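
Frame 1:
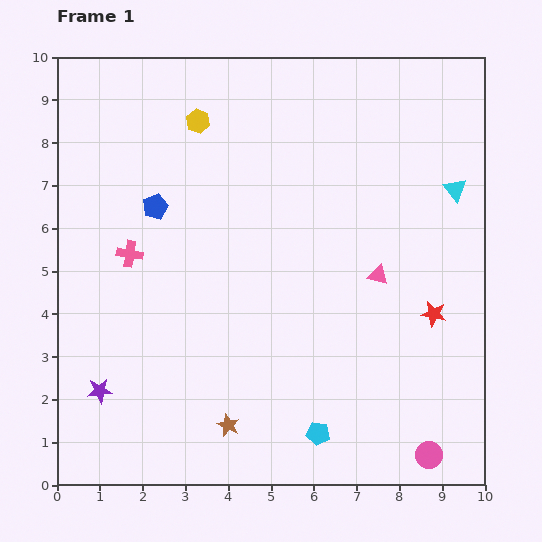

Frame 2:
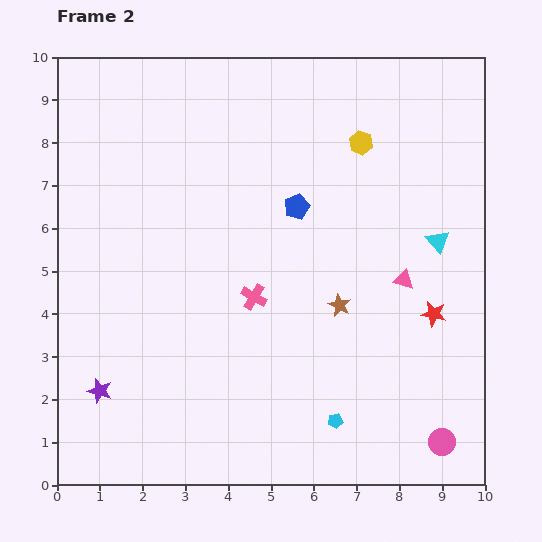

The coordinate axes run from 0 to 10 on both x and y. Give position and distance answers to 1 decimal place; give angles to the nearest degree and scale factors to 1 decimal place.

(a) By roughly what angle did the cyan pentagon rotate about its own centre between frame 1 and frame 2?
18° counter-clockwise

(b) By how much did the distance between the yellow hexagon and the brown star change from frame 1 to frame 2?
-3.3

Distance in frame 1: 7.1. Distance in frame 2: 3.8.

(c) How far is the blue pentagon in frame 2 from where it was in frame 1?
3.3

The blue pentagon moved from (2.3, 6.5) to (5.6, 6.5), a distance of √(3.3² + 0.0²) ≈ 3.3.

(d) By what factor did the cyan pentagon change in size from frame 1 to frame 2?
0.6×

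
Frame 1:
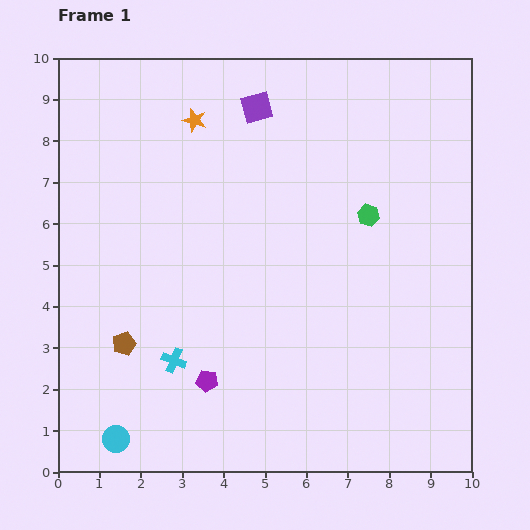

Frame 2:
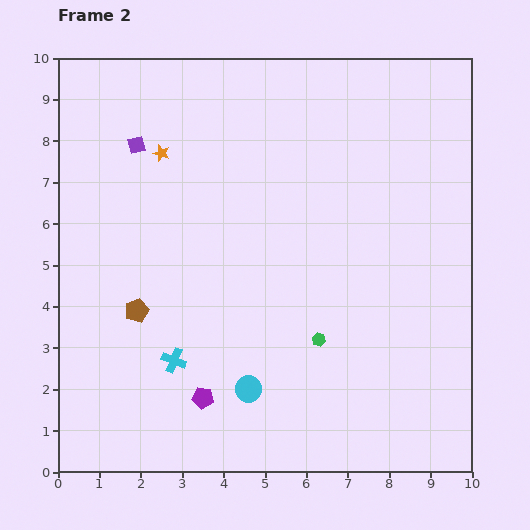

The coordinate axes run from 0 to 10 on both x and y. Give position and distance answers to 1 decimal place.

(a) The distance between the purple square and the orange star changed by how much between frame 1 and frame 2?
-0.9

Distance in frame 1: 1.5. Distance in frame 2: 0.6.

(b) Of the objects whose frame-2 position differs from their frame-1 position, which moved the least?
the purple pentagon

(moved 0.4)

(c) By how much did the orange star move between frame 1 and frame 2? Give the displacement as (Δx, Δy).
(-0.8, -0.8)

The orange star was at (3.3, 8.5) in frame 1 and (2.5, 7.7) in frame 2.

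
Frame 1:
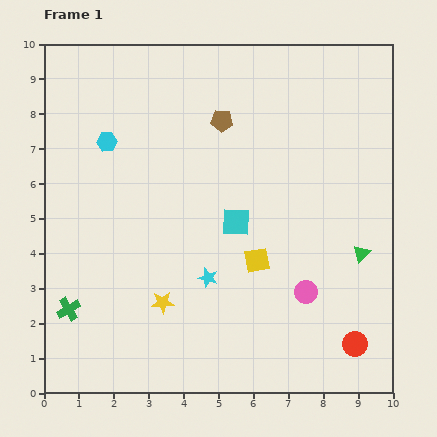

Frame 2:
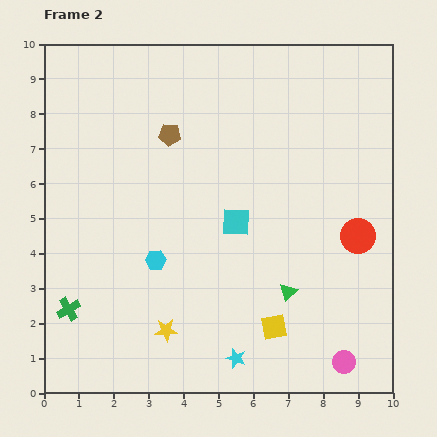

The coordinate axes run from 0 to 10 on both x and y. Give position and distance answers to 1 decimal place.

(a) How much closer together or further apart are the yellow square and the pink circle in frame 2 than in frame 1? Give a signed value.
+0.5

Distance in frame 1: 1.7. Distance in frame 2: 2.2.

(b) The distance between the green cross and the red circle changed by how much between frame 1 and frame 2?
+0.3

Distance in frame 1: 8.3. Distance in frame 2: 8.6.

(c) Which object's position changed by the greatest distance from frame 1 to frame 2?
the cyan hexagon

(moved 3.7; next 3.1)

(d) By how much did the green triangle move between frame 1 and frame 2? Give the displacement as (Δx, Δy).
(-2.1, -1.1)

The green triangle was at (9.1, 4.0) in frame 1 and (7.0, 2.9) in frame 2.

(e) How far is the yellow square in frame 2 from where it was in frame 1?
2.0

The yellow square moved from (6.1, 3.8) to (6.6, 1.9), a distance of √(0.5² + 1.9²) ≈ 2.0.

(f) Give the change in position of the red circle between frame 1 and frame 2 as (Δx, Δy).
(0.1, 3.1)

The red circle was at (8.9, 1.4) in frame 1 and (9.0, 4.5) in frame 2.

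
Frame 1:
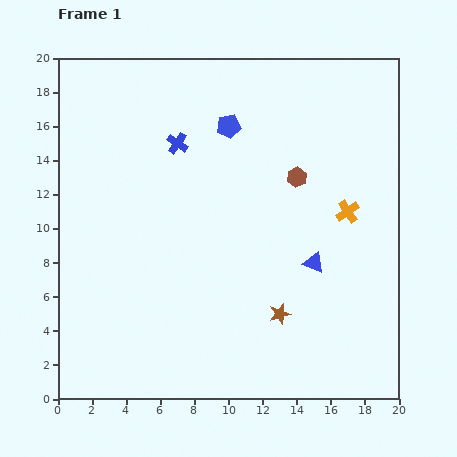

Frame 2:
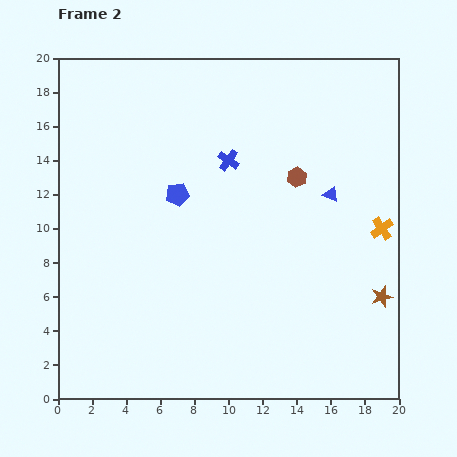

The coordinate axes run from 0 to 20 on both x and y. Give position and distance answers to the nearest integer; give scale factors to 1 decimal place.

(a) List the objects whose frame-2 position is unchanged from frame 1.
the brown hexagon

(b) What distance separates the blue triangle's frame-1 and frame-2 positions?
4

The blue triangle moved from (15, 8) to (16, 12), a distance of √(1² + 4²) ≈ 4.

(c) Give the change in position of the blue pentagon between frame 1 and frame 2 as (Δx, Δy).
(-3, -4)

The blue pentagon was at (10, 16) in frame 1 and (7, 12) in frame 2.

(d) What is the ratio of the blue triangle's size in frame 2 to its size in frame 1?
0.7×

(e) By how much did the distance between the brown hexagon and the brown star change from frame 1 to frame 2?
+1

Distance in frame 1: 8. Distance in frame 2: 9.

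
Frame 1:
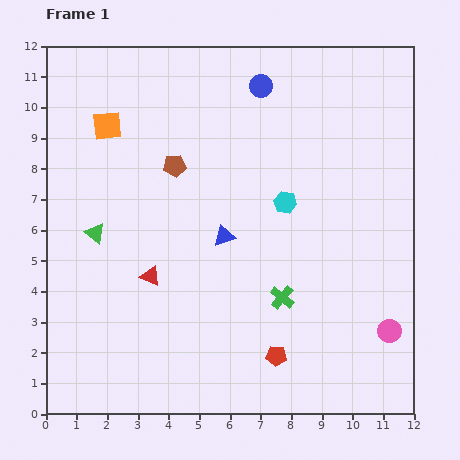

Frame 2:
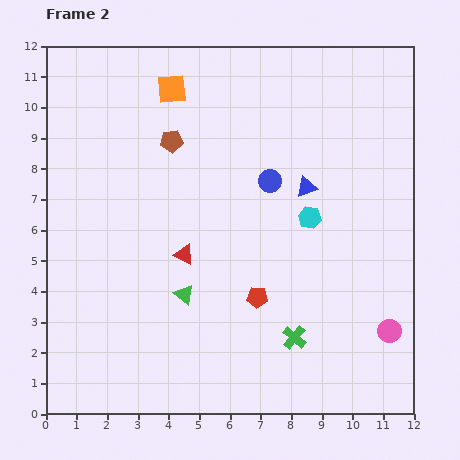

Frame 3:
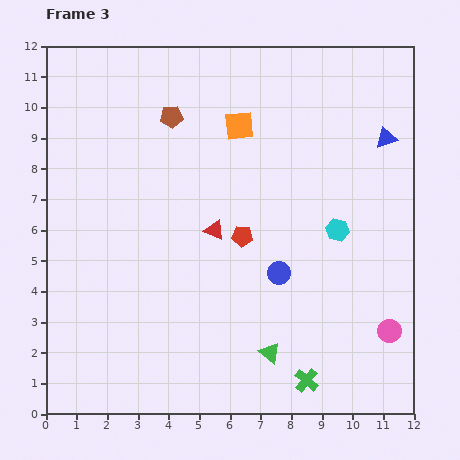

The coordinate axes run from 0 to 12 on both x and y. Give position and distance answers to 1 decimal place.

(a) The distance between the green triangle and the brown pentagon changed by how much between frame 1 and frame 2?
+1.6

Distance in frame 1: 3.4. Distance in frame 2: 5.0.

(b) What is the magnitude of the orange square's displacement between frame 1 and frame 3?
4.3

The orange square moved from (2.0, 9.4) to (6.3, 9.4), a distance of √(4.3² + 0.0²) ≈ 4.3.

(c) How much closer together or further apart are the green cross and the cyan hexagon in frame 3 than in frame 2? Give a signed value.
+1.1

Distance in frame 2: 3.9. Distance in frame 3: 5.0.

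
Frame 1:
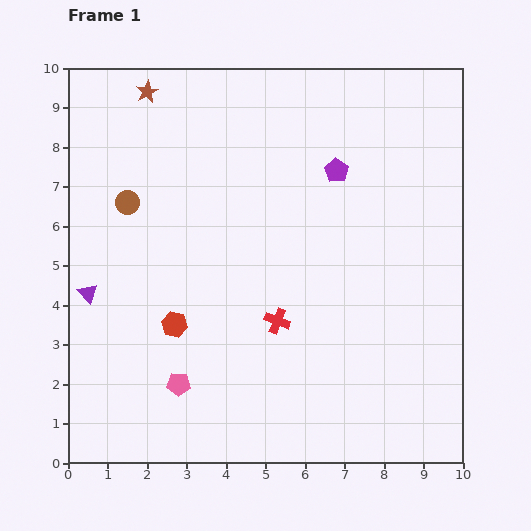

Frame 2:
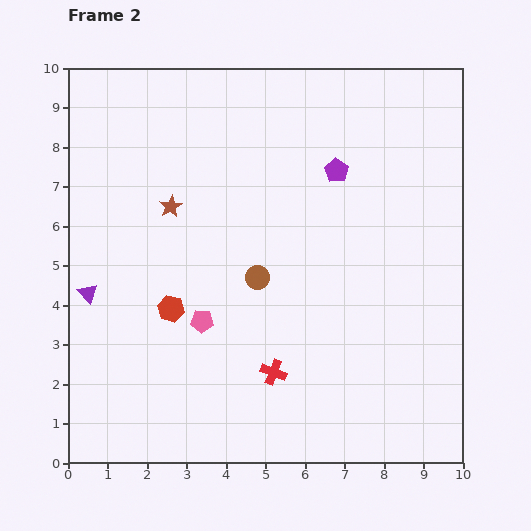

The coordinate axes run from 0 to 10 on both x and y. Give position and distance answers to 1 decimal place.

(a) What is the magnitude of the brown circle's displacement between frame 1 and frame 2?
3.8

The brown circle moved from (1.5, 6.6) to (4.8, 4.7), a distance of √(3.3² + 1.9²) ≈ 3.8.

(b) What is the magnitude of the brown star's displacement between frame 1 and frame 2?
3.0

The brown star moved from (2.0, 9.4) to (2.6, 6.5), a distance of √(0.6² + 2.9²) ≈ 3.0.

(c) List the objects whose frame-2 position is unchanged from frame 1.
the purple triangle, the purple pentagon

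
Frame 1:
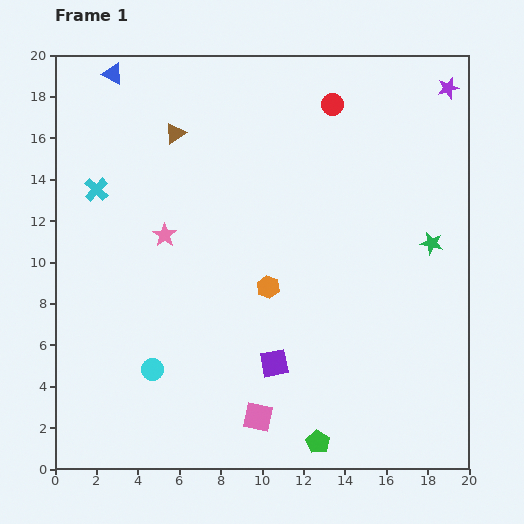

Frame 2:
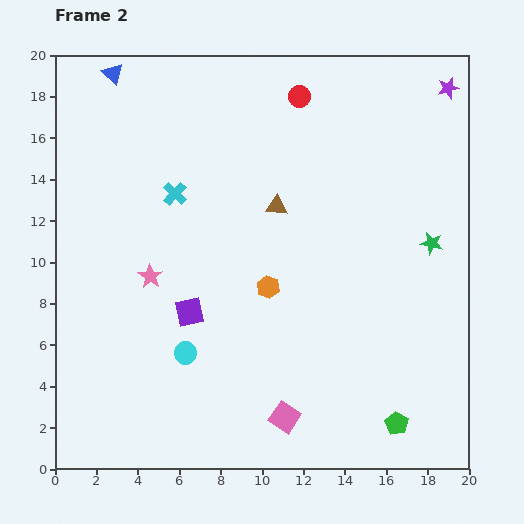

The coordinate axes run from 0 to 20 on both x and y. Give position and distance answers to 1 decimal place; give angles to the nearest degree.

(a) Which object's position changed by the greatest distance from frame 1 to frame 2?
the brown triangle

(moved 6.0; next 4.8)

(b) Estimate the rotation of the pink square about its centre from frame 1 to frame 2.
22° clockwise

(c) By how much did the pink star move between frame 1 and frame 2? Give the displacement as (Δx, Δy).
(-0.7, -2.0)

The pink star was at (5.3, 11.3) in frame 1 and (4.6, 9.3) in frame 2.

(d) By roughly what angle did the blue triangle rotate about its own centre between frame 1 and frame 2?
15° clockwise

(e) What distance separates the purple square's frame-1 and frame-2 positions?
4.8

The purple square moved from (10.6, 5.1) to (6.5, 7.6), a distance of √(4.1² + 2.5²) ≈ 4.8.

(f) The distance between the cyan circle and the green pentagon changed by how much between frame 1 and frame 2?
+2.1

Distance in frame 1: 8.7. Distance in frame 2: 10.8.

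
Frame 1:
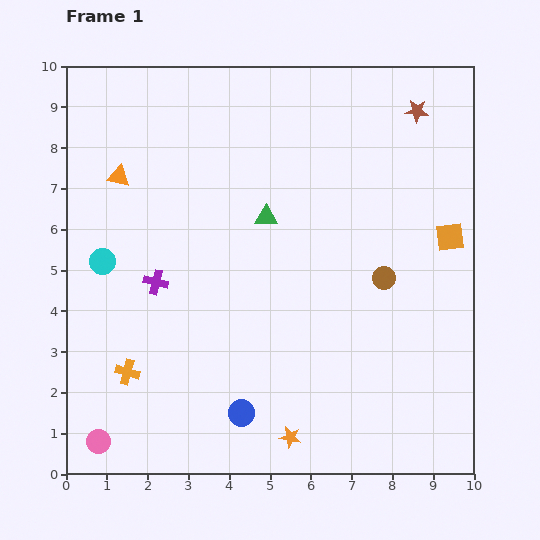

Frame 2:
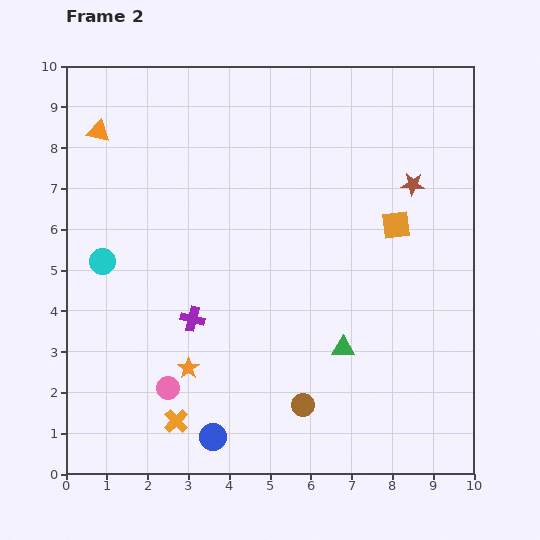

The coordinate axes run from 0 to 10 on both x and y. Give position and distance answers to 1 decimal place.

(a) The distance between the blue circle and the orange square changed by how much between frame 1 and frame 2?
+0.2

Distance in frame 1: 6.7. Distance in frame 2: 6.9.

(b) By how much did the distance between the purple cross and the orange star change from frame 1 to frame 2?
-3.8

Distance in frame 1: 5.0. Distance in frame 2: 1.2.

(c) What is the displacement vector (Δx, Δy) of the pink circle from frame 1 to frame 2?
(1.7, 1.3)

The pink circle was at (0.8, 0.8) in frame 1 and (2.5, 2.1) in frame 2.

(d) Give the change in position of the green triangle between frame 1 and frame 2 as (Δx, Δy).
(1.9, -3.2)

The green triangle was at (4.9, 6.3) in frame 1 and (6.8, 3.1) in frame 2.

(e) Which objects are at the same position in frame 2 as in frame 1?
the cyan circle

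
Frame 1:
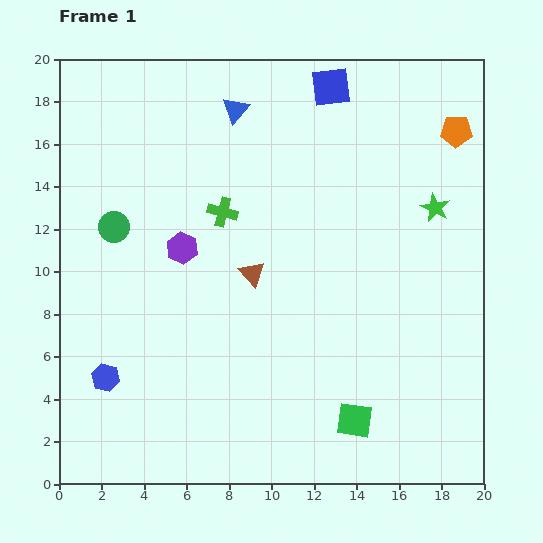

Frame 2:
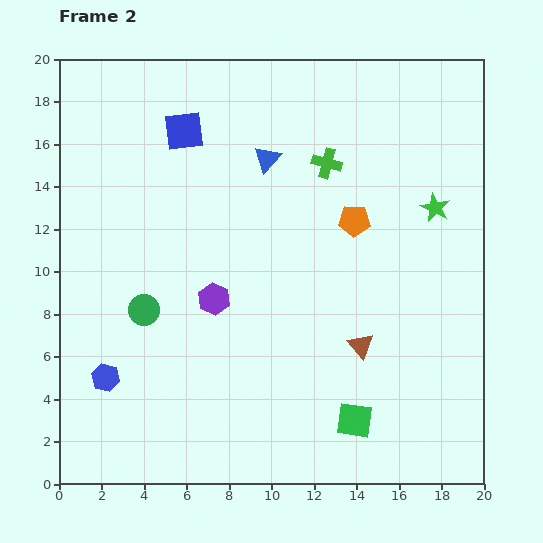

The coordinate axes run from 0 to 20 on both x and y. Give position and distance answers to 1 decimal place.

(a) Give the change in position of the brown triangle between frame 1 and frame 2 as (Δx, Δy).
(5.1, -3.4)

The brown triangle was at (9.1, 9.9) in frame 1 and (14.2, 6.5) in frame 2.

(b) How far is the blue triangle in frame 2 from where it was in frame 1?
2.7

The blue triangle moved from (8.3, 17.6) to (9.8, 15.3), a distance of √(1.5² + 2.3²) ≈ 2.7.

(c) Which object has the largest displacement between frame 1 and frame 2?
the blue square

(moved 7.2; next 6.4)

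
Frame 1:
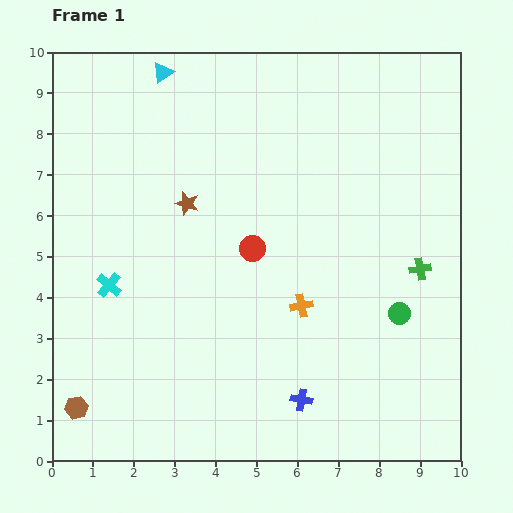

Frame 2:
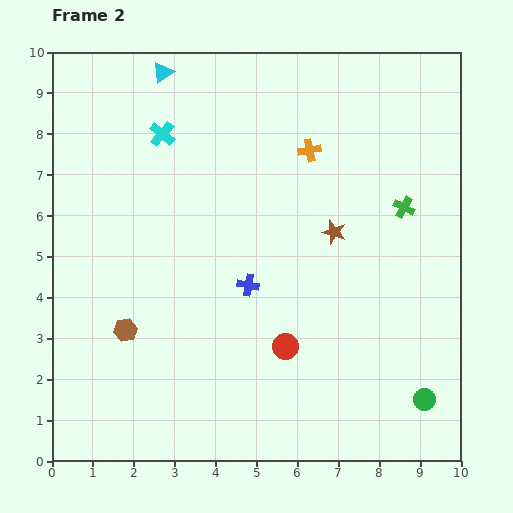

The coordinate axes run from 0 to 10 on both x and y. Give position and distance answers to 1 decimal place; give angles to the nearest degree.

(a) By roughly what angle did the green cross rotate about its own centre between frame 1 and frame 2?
38° clockwise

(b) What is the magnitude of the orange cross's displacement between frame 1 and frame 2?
3.8

The orange cross moved from (6.1, 3.8) to (6.3, 7.6), a distance of √(0.2² + 3.8²) ≈ 3.8.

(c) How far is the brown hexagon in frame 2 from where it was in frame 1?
2.2

The brown hexagon moved from (0.6, 1.3) to (1.8, 3.2), a distance of √(1.2² + 1.9²) ≈ 2.2.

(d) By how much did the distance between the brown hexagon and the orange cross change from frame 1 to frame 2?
+0.3

Distance in frame 1: 6.0. Distance in frame 2: 6.3.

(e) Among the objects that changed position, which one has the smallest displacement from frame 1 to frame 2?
the green cross

(moved 1.6)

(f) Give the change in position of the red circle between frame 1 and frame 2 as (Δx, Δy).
(0.8, -2.4)

The red circle was at (4.9, 5.2) in frame 1 and (5.7, 2.8) in frame 2.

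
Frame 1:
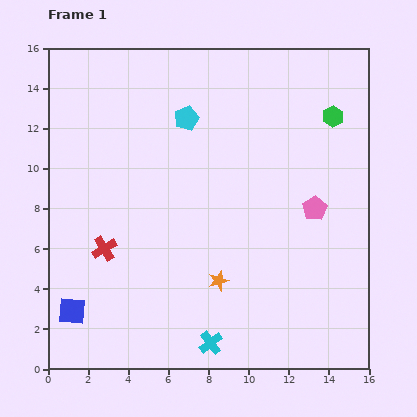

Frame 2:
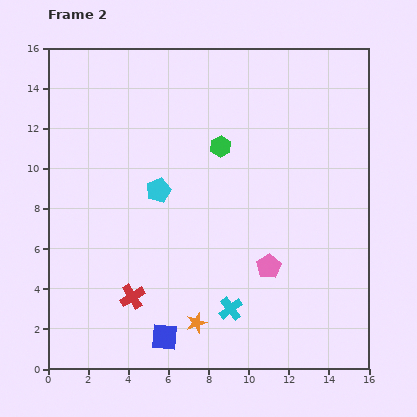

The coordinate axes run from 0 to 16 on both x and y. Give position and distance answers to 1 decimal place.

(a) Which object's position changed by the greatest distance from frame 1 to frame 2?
the green hexagon

(moved 5.8; next 4.8)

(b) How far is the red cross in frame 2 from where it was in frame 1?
2.8

The red cross moved from (2.8, 6.0) to (4.2, 3.6), a distance of √(1.4² + 2.4²) ≈ 2.8.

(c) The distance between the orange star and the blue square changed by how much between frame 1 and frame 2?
-5.8

Distance in frame 1: 7.5. Distance in frame 2: 1.7.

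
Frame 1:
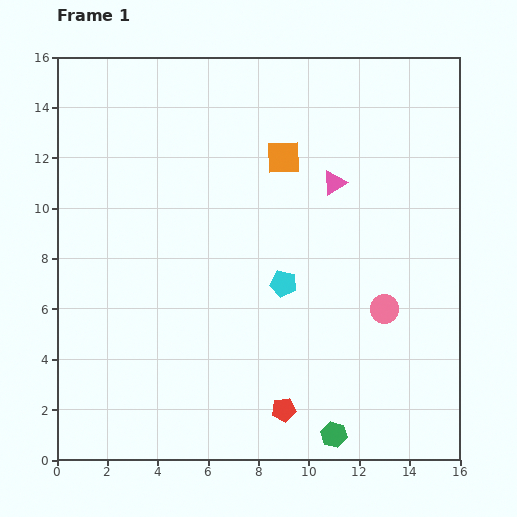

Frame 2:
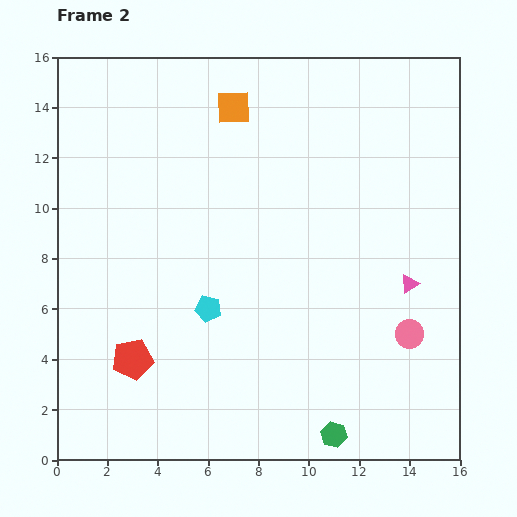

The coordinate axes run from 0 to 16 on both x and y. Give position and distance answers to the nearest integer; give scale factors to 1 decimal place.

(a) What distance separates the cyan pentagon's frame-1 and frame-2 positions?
3

The cyan pentagon moved from (9, 7) to (6, 6), a distance of √(3² + 1²) ≈ 3.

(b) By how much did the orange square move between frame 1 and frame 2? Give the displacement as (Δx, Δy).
(-2, 2)

The orange square was at (9, 12) in frame 1 and (7, 14) in frame 2.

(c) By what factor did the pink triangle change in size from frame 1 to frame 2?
0.8×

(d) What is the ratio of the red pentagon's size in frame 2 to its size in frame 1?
1.7×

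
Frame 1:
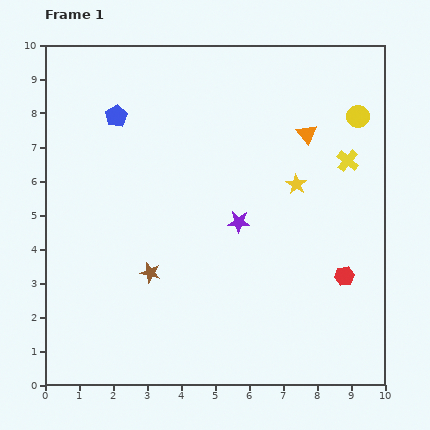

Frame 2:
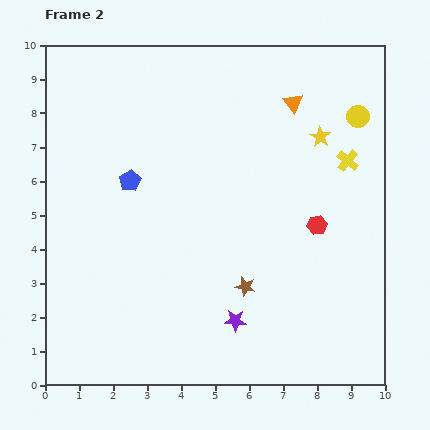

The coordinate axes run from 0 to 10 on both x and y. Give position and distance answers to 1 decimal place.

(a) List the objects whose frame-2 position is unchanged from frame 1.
the yellow circle, the yellow cross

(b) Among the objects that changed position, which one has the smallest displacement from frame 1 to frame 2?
the orange triangle

(moved 1.0)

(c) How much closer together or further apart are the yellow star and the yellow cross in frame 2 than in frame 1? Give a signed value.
-0.6

Distance in frame 1: 1.7. Distance in frame 2: 1.1.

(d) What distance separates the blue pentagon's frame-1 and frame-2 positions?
1.9

The blue pentagon moved from (2.1, 7.9) to (2.5, 6.0), a distance of √(0.4² + 1.9²) ≈ 1.9.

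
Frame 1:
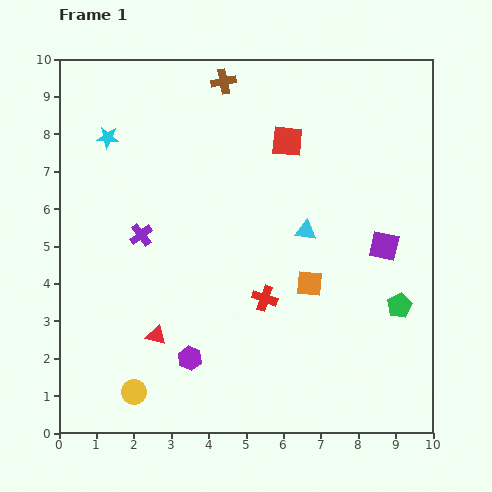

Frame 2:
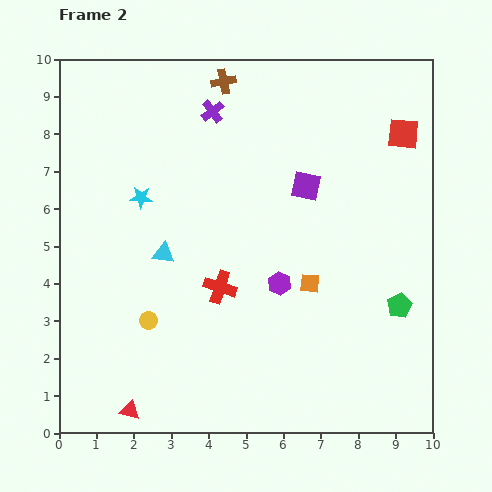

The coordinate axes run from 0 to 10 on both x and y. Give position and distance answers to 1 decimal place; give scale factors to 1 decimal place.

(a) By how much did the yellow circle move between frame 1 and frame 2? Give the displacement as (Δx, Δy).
(0.4, 1.9)

The yellow circle was at (2.0, 1.1) in frame 1 and (2.4, 3.0) in frame 2.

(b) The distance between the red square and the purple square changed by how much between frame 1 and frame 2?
-0.8

Distance in frame 1: 3.8. Distance in frame 2: 3.0.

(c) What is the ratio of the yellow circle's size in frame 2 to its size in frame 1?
0.7×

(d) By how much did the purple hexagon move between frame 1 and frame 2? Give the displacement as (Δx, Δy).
(2.4, 2.0)

The purple hexagon was at (3.5, 2.0) in frame 1 and (5.9, 4.0) in frame 2.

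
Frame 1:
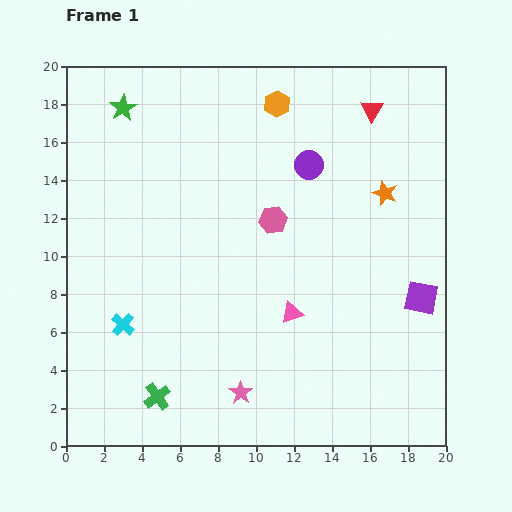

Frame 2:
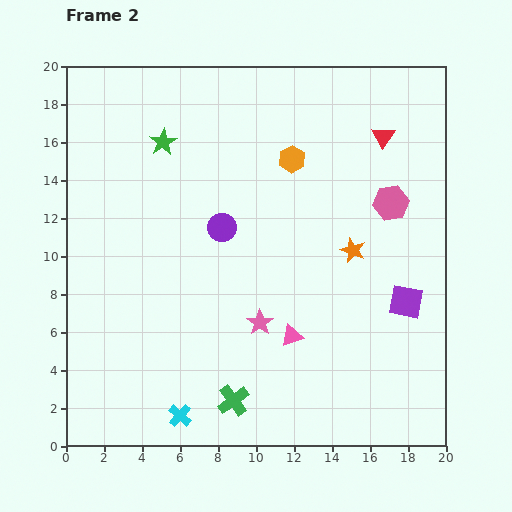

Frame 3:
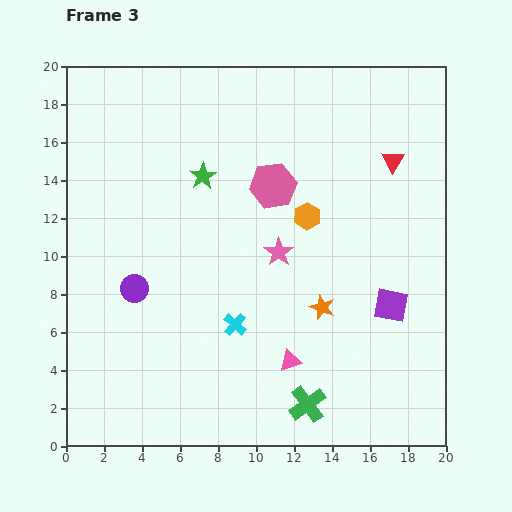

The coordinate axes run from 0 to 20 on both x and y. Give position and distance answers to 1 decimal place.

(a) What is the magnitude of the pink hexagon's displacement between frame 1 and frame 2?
6.3

The pink hexagon moved from (10.9, 11.9) to (17.1, 12.8), a distance of √(6.2² + 0.9²) ≈ 6.3.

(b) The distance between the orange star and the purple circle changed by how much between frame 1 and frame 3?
+5.7

Distance in frame 1: 4.3. Distance in frame 3: 10.0.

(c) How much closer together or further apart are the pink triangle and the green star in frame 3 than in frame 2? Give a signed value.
-1.6

Distance in frame 2: 12.3. Distance in frame 3: 10.7.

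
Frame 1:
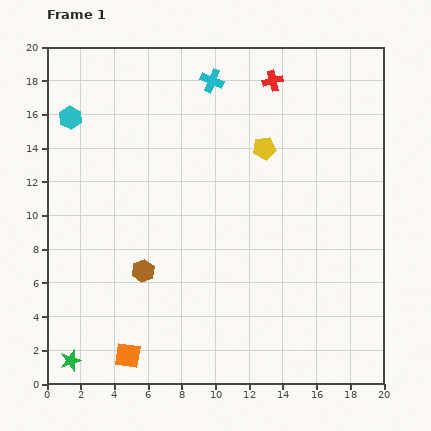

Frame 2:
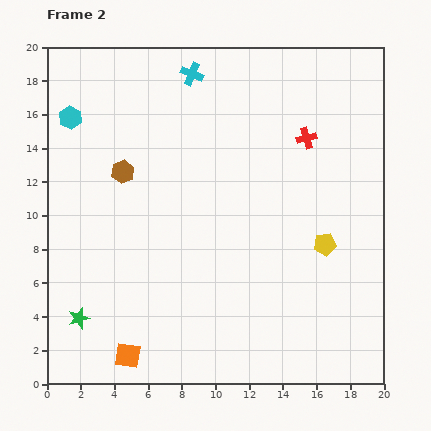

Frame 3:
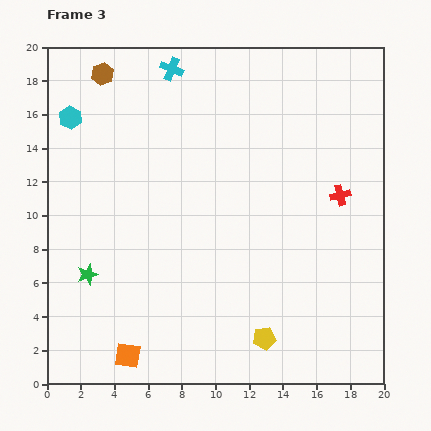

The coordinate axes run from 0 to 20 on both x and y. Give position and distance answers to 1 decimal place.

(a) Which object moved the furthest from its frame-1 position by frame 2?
the yellow pentagon

(moved 6.7; next 6.0)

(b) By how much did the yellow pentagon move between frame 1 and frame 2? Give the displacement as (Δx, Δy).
(3.6, -5.7)

The yellow pentagon was at (12.9, 14.0) in frame 1 and (16.5, 8.3) in frame 2.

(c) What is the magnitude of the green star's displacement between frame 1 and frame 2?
2.5

The green star moved from (1.4, 1.4) to (1.9, 3.9), a distance of √(0.5² + 2.5²) ≈ 2.5.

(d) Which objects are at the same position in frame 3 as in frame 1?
the cyan hexagon, the orange square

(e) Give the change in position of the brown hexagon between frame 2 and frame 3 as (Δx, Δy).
(-1.2, 5.8)

The brown hexagon was at (4.5, 12.6) in frame 2 and (3.3, 18.4) in frame 3.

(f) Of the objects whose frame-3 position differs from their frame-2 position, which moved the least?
the cyan cross

(moved 1.2)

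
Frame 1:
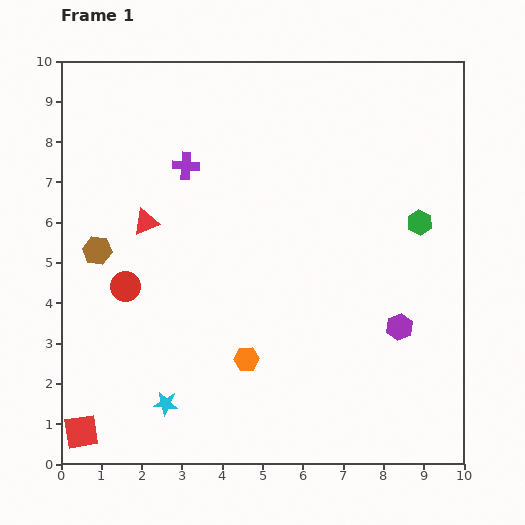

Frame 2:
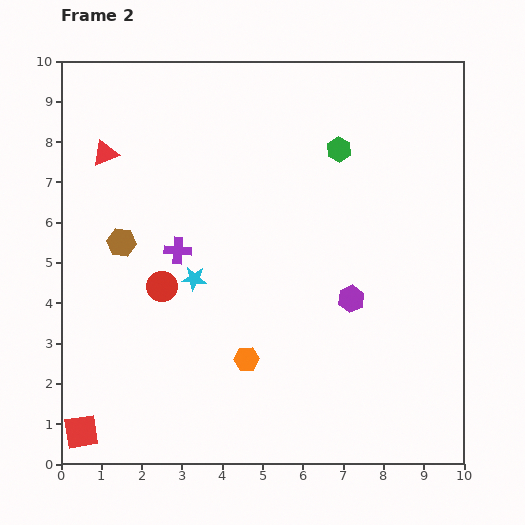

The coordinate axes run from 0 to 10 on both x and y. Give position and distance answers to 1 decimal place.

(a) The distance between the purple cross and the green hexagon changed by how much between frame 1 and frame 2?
-1.3

Distance in frame 1: 6.0. Distance in frame 2: 4.7.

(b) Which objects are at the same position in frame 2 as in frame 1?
the red square, the orange hexagon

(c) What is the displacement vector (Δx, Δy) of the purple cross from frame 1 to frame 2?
(-0.2, -2.1)

The purple cross was at (3.1, 7.4) in frame 1 and (2.9, 5.3) in frame 2.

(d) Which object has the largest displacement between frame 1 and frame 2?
the cyan star

(moved 3.2; next 2.7)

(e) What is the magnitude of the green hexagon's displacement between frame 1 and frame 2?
2.7

The green hexagon moved from (8.9, 6.0) to (6.9, 7.8), a distance of √(2.0² + 1.8²) ≈ 2.7.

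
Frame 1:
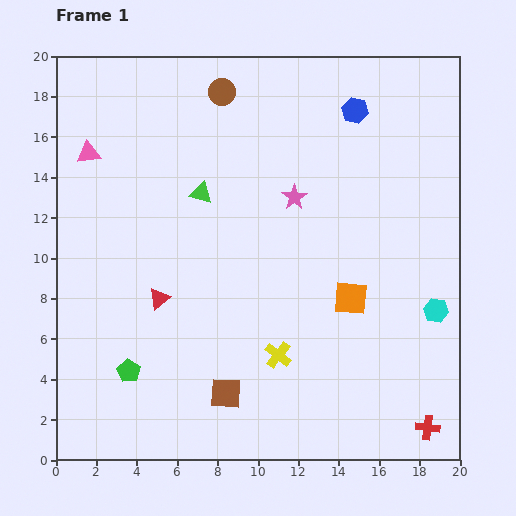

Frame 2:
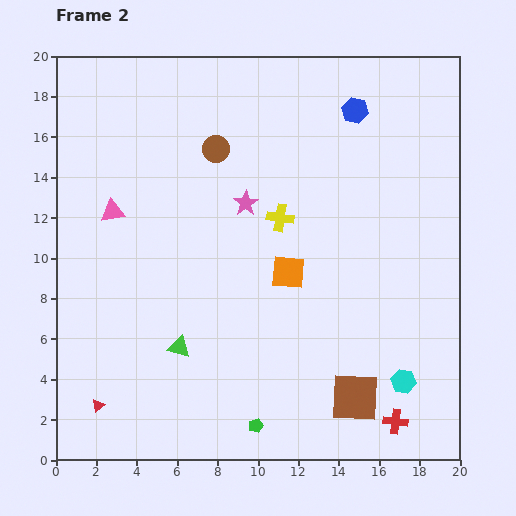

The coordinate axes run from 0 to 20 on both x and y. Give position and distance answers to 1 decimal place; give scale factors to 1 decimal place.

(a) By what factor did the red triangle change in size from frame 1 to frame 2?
0.6×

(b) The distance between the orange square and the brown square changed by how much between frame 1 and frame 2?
-0.8

Distance in frame 1: 7.8. Distance in frame 2: 7.0.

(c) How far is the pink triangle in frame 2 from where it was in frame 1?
3.1

The pink triangle moved from (1.6, 15.2) to (2.8, 12.3), a distance of √(1.2² + 2.9²) ≈ 3.1.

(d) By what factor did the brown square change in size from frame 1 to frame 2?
1.6×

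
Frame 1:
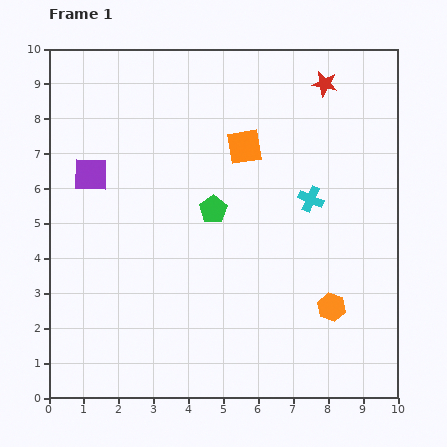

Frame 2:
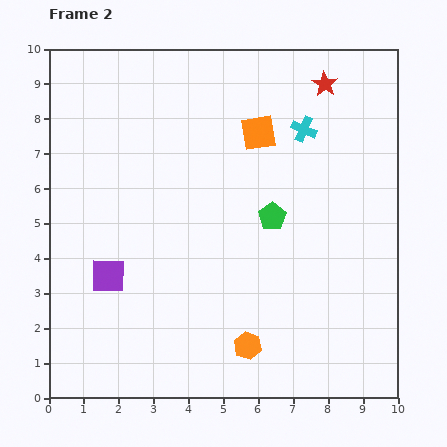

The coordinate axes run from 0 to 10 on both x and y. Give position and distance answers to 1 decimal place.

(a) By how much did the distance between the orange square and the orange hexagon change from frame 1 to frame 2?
+0.9

Distance in frame 1: 5.2. Distance in frame 2: 6.1.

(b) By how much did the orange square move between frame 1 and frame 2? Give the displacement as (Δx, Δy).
(0.4, 0.4)

The orange square was at (5.6, 7.2) in frame 1 and (6.0, 7.6) in frame 2.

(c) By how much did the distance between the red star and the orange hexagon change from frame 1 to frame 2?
+1.4

Distance in frame 1: 6.4. Distance in frame 2: 7.8.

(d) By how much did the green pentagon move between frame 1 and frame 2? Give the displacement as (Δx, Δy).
(1.7, -0.2)

The green pentagon was at (4.7, 5.4) in frame 1 and (6.4, 5.2) in frame 2.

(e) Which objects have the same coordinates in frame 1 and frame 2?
the red star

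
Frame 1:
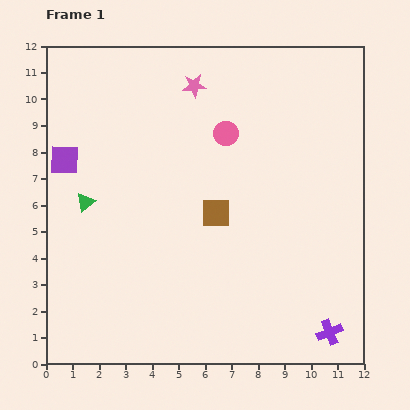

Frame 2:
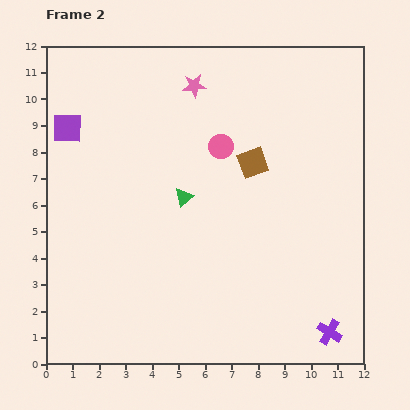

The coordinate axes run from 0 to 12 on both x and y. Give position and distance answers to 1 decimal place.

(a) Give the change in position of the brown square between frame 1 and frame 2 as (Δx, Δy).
(1.4, 1.9)

The brown square was at (6.4, 5.7) in frame 1 and (7.8, 7.6) in frame 2.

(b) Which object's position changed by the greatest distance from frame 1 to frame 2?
the green triangle

(moved 3.7; next 2.4)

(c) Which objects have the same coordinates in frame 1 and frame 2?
the purple cross, the pink star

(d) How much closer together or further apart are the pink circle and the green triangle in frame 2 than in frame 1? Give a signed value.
-3.5

Distance in frame 1: 5.9. Distance in frame 2: 2.4.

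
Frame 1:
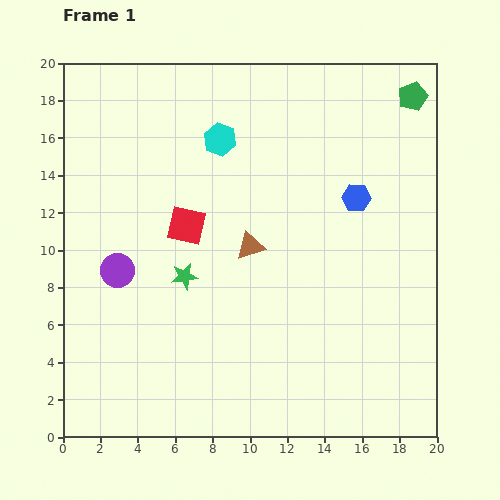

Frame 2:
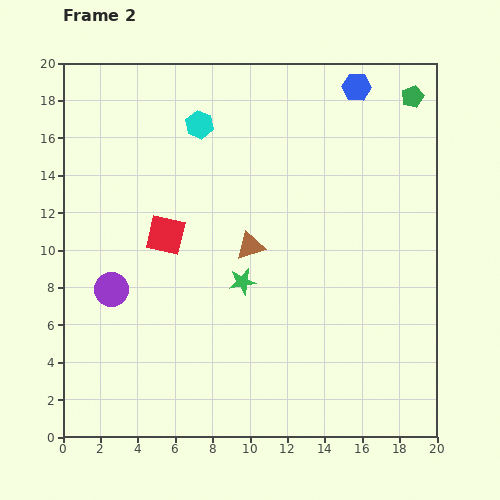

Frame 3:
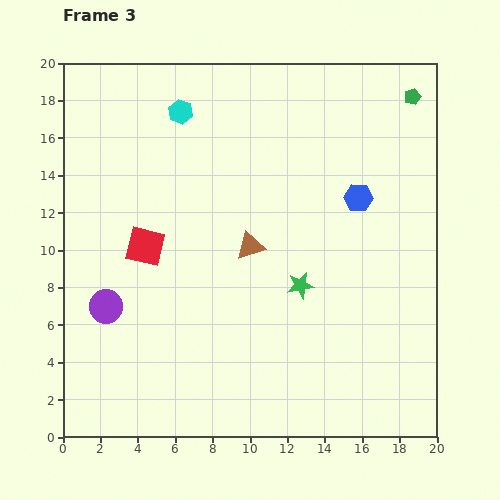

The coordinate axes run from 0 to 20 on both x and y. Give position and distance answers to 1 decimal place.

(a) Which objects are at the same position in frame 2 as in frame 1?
the green pentagon, the brown triangle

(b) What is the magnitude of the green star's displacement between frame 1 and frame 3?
6.2

The green star moved from (6.5, 8.6) to (12.7, 8.1), a distance of √(6.2² + 0.5²) ≈ 6.2.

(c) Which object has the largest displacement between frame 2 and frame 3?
the blue hexagon

(moved 5.9; next 3.1)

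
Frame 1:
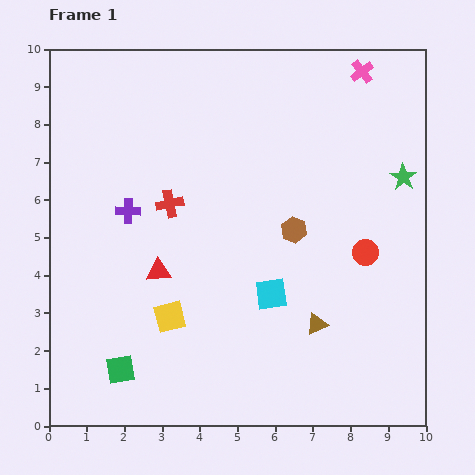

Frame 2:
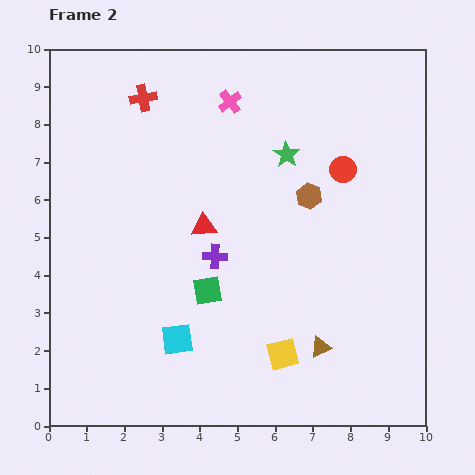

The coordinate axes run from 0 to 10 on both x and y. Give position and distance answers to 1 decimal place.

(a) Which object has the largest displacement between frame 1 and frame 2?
the pink cross

(moved 3.6; next 3.2)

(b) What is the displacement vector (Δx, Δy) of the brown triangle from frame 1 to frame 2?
(0.1, -0.6)

The brown triangle was at (7.1, 2.7) in frame 1 and (7.2, 2.1) in frame 2.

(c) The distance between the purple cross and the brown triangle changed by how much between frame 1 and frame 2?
-2.1

Distance in frame 1: 5.8. Distance in frame 2: 3.7.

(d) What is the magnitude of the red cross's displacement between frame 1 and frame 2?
2.9

The red cross moved from (3.2, 5.9) to (2.5, 8.7), a distance of √(0.7² + 2.8²) ≈ 2.9.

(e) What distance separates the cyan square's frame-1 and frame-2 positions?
2.8

The cyan square moved from (5.9, 3.5) to (3.4, 2.3), a distance of √(2.5² + 1.2²) ≈ 2.8.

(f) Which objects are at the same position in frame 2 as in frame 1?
none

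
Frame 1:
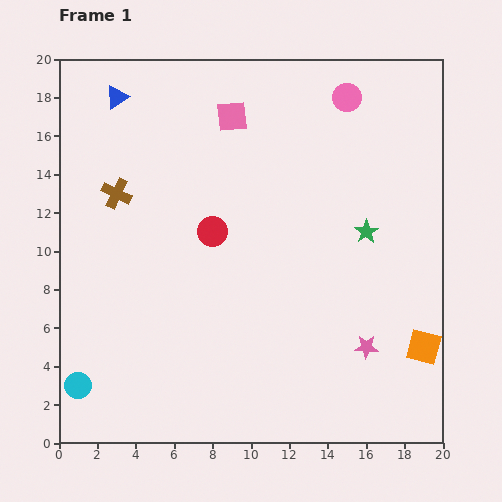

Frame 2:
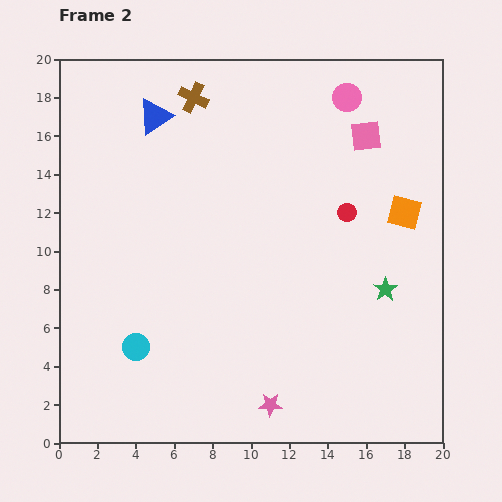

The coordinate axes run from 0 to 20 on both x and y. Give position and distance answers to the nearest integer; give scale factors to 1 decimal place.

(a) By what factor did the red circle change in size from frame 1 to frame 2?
0.6×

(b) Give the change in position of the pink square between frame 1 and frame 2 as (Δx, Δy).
(7, -1)

The pink square was at (9, 17) in frame 1 and (16, 16) in frame 2.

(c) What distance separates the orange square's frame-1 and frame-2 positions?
7

The orange square moved from (19, 5) to (18, 12), a distance of √(1² + 7²) ≈ 7.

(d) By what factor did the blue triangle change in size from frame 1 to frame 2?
1.5×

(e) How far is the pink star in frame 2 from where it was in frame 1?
6

The pink star moved from (16, 5) to (11, 2), a distance of √(5² + 3²) ≈ 6.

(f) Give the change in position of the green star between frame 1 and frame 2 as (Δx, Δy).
(1, -3)

The green star was at (16, 11) in frame 1 and (17, 8) in frame 2.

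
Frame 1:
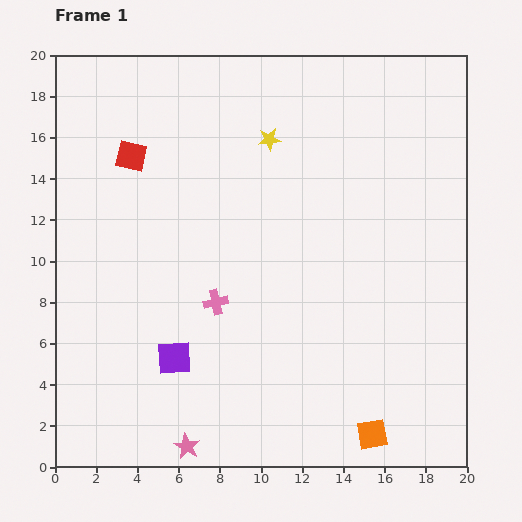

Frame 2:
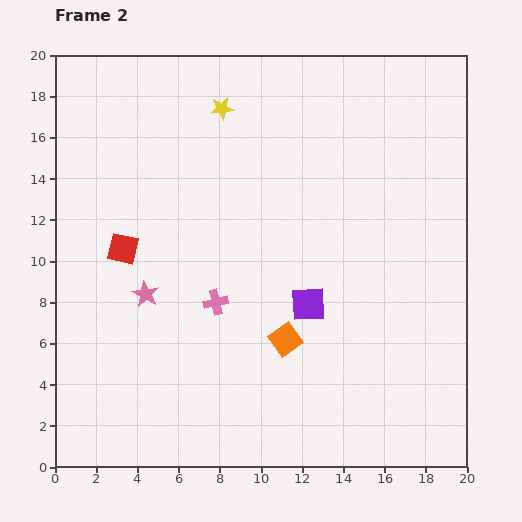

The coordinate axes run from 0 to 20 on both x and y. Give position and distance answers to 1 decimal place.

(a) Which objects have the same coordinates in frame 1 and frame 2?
the pink cross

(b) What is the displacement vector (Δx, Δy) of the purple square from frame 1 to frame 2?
(6.5, 2.6)

The purple square was at (5.8, 5.3) in frame 1 and (12.3, 7.9) in frame 2.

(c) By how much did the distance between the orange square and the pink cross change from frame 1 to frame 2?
-6.1

Distance in frame 1: 9.9. Distance in frame 2: 3.8.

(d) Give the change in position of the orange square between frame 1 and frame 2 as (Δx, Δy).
(-4.2, 4.6)

The orange square was at (15.4, 1.6) in frame 1 and (11.2, 6.2) in frame 2.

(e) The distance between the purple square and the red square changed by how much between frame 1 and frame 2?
-0.6

Distance in frame 1: 10.0. Distance in frame 2: 9.4.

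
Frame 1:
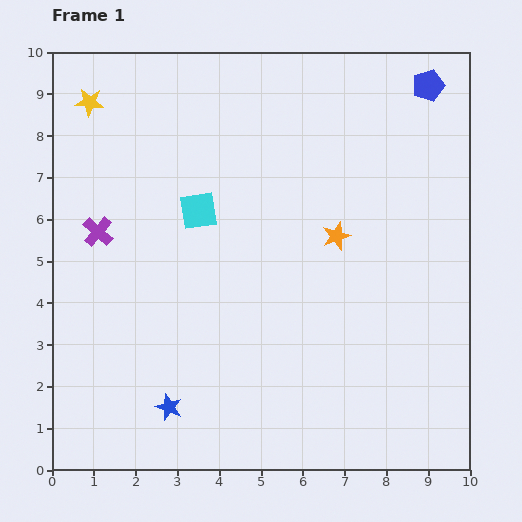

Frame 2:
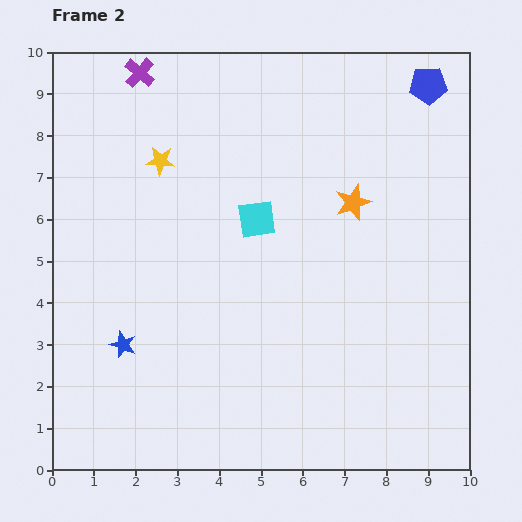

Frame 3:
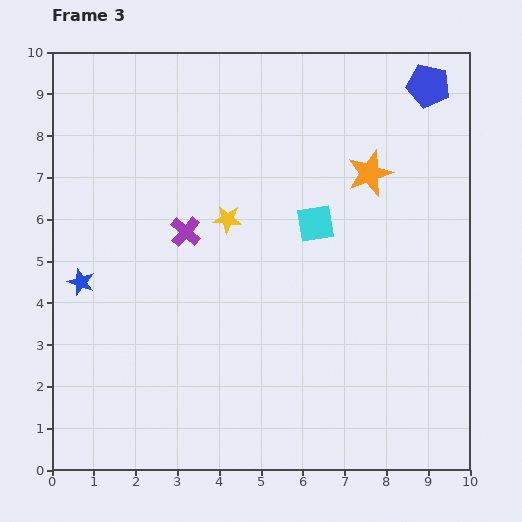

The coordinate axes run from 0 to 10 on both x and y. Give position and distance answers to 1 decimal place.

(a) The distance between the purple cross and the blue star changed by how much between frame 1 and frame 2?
+2.0

Distance in frame 1: 4.5. Distance in frame 2: 6.5.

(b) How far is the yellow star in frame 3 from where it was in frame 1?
4.3

The yellow star moved from (0.9, 8.8) to (4.2, 6.0), a distance of √(3.3² + 2.8²) ≈ 4.3.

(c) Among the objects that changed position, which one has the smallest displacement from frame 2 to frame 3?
the orange star

(moved 0.8)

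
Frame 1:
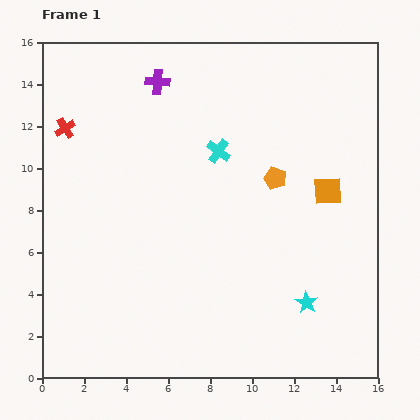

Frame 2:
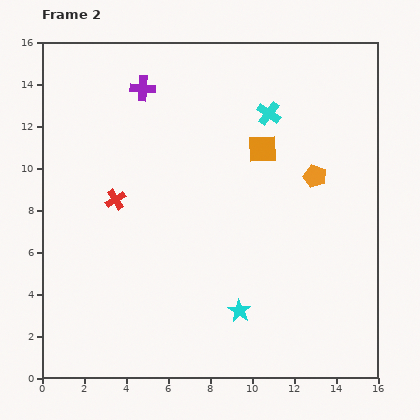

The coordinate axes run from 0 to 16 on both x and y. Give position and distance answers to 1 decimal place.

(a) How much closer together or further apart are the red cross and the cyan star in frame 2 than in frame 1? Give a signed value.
-6.3

Distance in frame 1: 14.2. Distance in frame 2: 7.9.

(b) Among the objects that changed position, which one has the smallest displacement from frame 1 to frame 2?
the purple cross

(moved 0.8)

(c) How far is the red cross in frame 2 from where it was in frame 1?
4.2

The red cross moved from (1.1, 11.9) to (3.5, 8.5), a distance of √(2.4² + 3.4²) ≈ 4.2.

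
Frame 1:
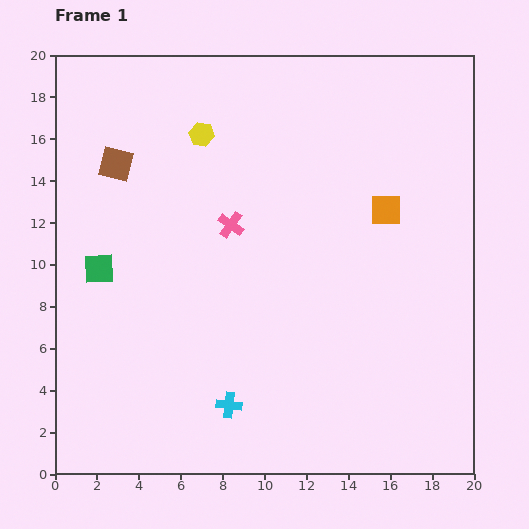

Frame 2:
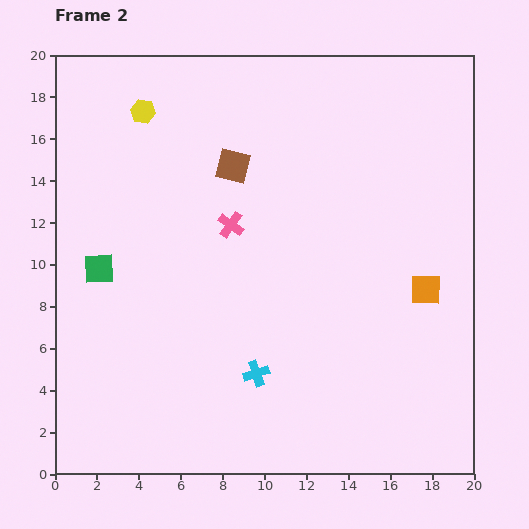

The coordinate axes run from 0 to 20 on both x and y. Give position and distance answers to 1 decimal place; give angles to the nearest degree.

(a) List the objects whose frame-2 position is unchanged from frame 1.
the pink cross, the green square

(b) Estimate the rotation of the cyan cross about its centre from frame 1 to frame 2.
25° counter-clockwise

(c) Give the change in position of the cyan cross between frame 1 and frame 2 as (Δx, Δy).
(1.3, 1.5)

The cyan cross was at (8.3, 3.3) in frame 1 and (9.6, 4.8) in frame 2.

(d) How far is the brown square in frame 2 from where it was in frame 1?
5.6

The brown square moved from (2.9, 14.8) to (8.5, 14.7), a distance of √(5.6² + 0.1²) ≈ 5.6.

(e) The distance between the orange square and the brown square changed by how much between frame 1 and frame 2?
-2.2

Distance in frame 1: 13.1. Distance in frame 2: 10.9.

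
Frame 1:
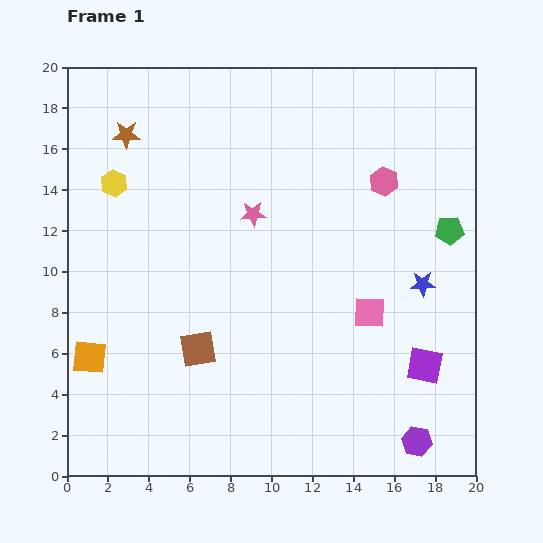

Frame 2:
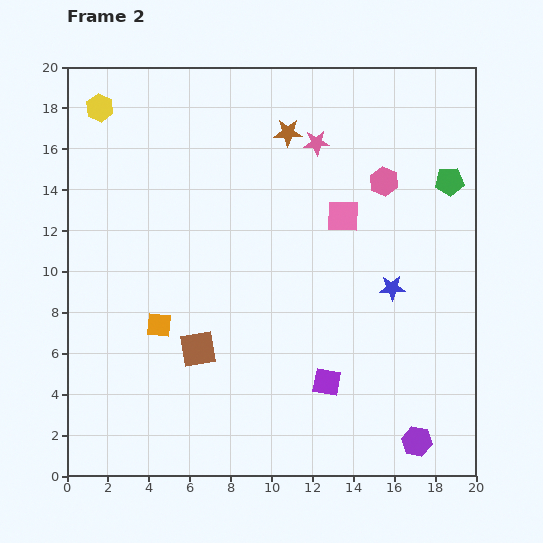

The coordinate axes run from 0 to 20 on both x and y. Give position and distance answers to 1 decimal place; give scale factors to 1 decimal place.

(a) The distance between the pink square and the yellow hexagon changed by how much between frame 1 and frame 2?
-1.0

Distance in frame 1: 14.0. Distance in frame 2: 13.0.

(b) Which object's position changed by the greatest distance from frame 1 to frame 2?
the brown star

(moved 7.9; next 4.9)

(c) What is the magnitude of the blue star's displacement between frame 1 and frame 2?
1.5

The blue star moved from (17.4, 9.4) to (15.9, 9.2), a distance of √(1.5² + 0.2²) ≈ 1.5.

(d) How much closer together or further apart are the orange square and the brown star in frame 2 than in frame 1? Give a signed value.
+0.3

Distance in frame 1: 11.0. Distance in frame 2: 11.3.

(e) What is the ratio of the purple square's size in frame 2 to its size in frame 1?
0.8×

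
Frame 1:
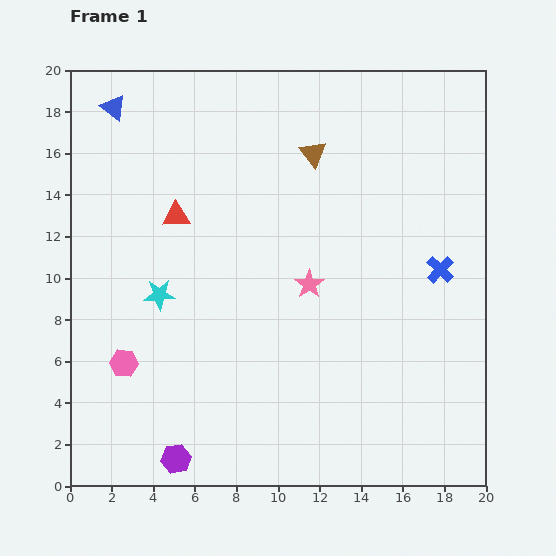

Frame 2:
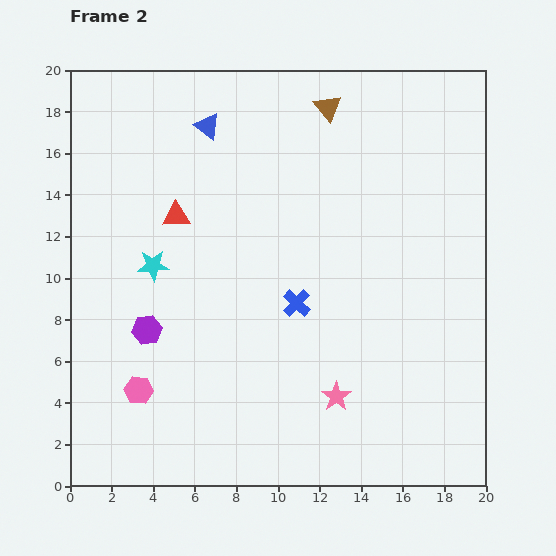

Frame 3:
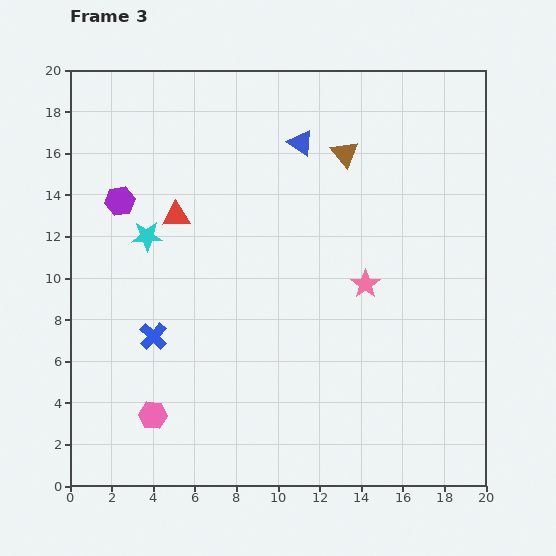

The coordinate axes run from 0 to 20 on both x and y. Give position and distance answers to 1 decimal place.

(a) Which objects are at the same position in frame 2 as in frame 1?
the red triangle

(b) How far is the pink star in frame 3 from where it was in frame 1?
2.7

The pink star moved from (11.5, 9.7) to (14.2, 9.7), a distance of √(2.7² + 0.0²) ≈ 2.7.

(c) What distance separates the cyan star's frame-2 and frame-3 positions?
1.4

The cyan star moved from (4.0, 10.6) to (3.7, 12.0), a distance of √(0.3² + 1.4²) ≈ 1.4.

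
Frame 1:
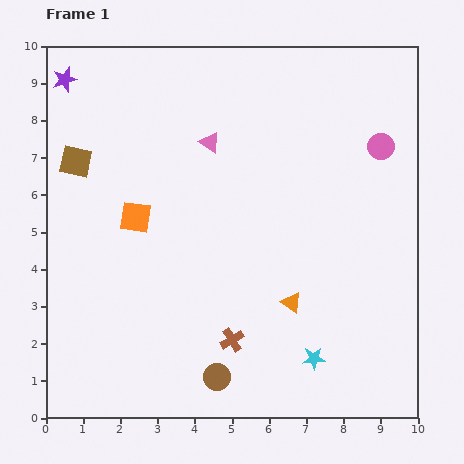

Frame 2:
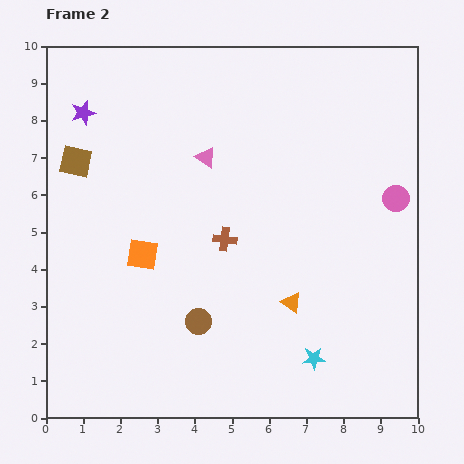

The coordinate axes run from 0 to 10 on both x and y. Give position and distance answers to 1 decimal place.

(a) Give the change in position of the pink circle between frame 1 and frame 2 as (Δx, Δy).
(0.4, -1.4)

The pink circle was at (9.0, 7.3) in frame 1 and (9.4, 5.9) in frame 2.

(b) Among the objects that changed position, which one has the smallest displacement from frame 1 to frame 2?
the pink triangle

(moved 0.4)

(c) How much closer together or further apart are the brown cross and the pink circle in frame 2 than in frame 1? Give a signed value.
-1.9

Distance in frame 1: 6.6. Distance in frame 2: 4.7.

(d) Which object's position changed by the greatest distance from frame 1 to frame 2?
the brown cross

(moved 2.7; next 1.6)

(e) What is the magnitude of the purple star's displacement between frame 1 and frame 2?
1.0

The purple star moved from (0.5, 9.1) to (1.0, 8.2), a distance of √(0.5² + 0.9²) ≈ 1.0.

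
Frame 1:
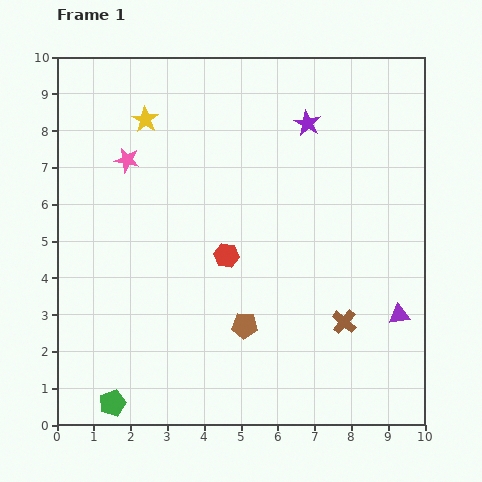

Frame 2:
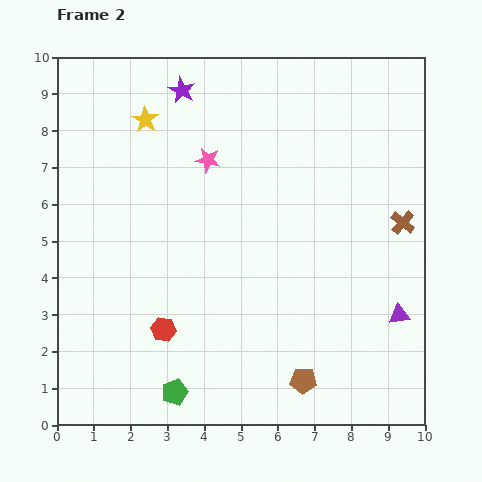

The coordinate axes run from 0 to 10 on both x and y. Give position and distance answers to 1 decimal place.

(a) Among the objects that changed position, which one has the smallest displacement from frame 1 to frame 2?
the green pentagon

(moved 1.7)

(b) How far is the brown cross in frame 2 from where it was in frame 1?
3.1

The brown cross moved from (7.8, 2.8) to (9.4, 5.5), a distance of √(1.6² + 2.7²) ≈ 3.1.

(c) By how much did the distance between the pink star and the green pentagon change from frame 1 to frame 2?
-0.2

Distance in frame 1: 6.6. Distance in frame 2: 6.4.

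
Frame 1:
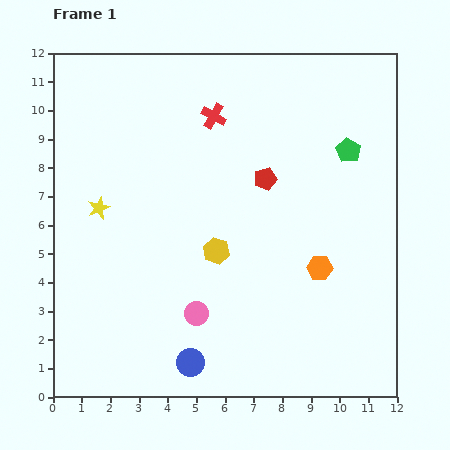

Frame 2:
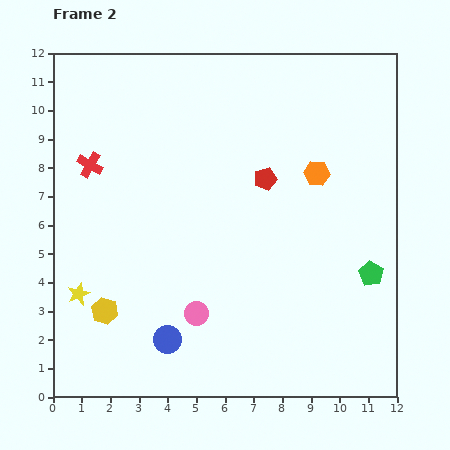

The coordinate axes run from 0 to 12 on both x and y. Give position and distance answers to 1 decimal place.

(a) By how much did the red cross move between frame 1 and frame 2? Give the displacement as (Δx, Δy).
(-4.3, -1.7)

The red cross was at (5.6, 9.8) in frame 1 and (1.3, 8.1) in frame 2.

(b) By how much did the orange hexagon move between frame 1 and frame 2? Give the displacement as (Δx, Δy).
(-0.1, 3.3)

The orange hexagon was at (9.3, 4.5) in frame 1 and (9.2, 7.8) in frame 2.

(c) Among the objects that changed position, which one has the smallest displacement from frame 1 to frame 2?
the blue circle

(moved 1.1)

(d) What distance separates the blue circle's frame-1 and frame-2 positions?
1.1

The blue circle moved from (4.8, 1.2) to (4.0, 2.0), a distance of √(0.8² + 0.8²) ≈ 1.1.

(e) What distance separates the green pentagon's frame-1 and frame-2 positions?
4.4

The green pentagon moved from (10.3, 8.6) to (11.1, 4.3), a distance of √(0.8² + 4.3²) ≈ 4.4.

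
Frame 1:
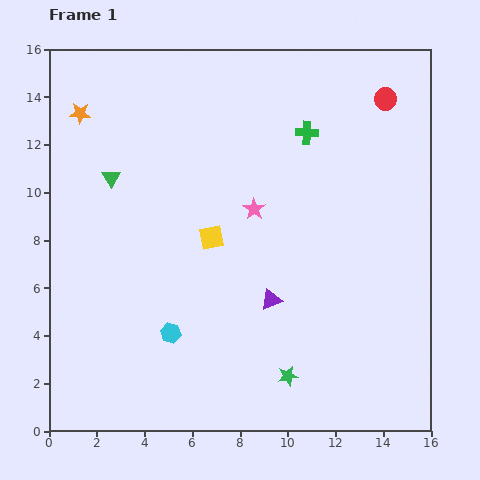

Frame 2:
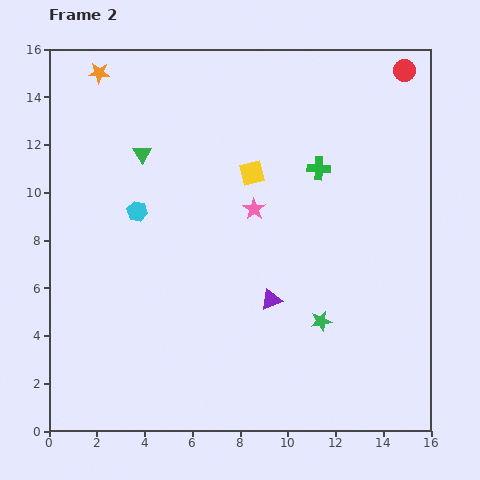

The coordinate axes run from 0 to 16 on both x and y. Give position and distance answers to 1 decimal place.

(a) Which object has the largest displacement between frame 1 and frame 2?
the cyan hexagon

(moved 5.3; next 3.2)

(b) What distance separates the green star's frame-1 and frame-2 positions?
2.7

The green star moved from (10.0, 2.3) to (11.4, 4.6), a distance of √(1.4² + 2.3²) ≈ 2.7.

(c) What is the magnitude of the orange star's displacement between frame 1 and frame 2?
1.9

The orange star moved from (1.3, 13.3) to (2.1, 15.0), a distance of √(0.8² + 1.7²) ≈ 1.9.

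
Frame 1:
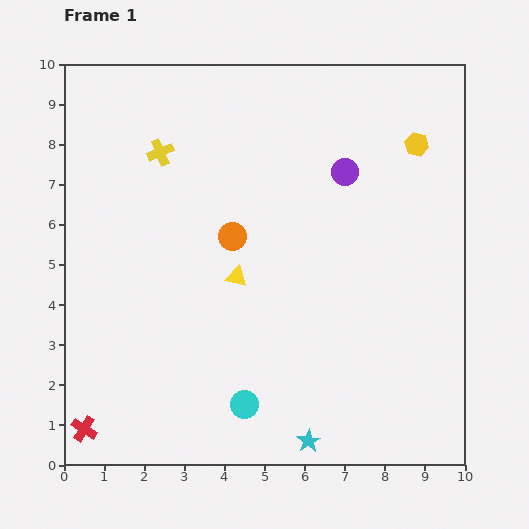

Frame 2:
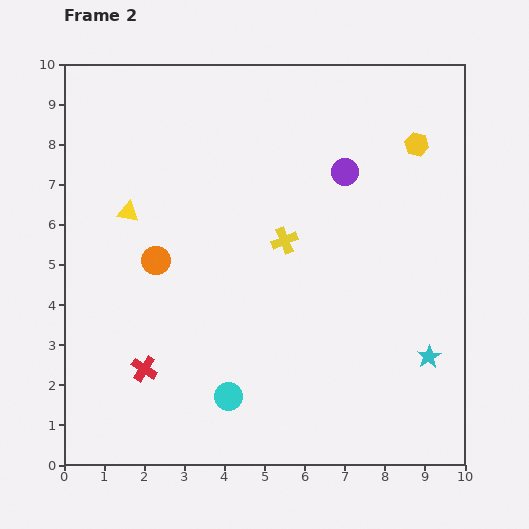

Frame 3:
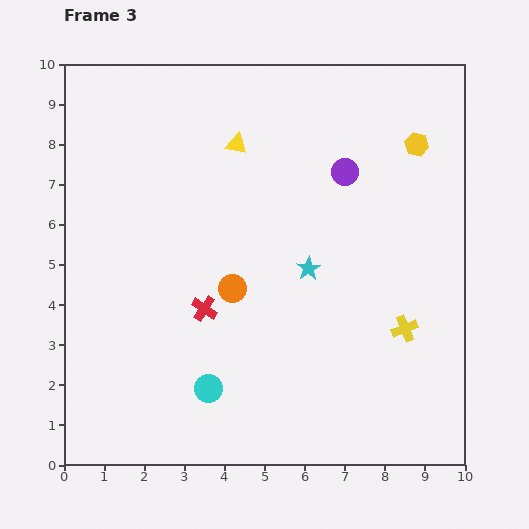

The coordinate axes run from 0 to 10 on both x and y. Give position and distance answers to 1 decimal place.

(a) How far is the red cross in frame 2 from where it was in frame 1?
2.1

The red cross moved from (0.5, 0.9) to (2.0, 2.4), a distance of √(1.5² + 1.5²) ≈ 2.1.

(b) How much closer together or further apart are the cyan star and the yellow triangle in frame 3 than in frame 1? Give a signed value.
-0.9

Distance in frame 1: 4.5. Distance in frame 3: 3.6.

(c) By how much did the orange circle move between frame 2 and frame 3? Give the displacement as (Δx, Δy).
(1.9, -0.7)

The orange circle was at (2.3, 5.1) in frame 2 and (4.2, 4.4) in frame 3.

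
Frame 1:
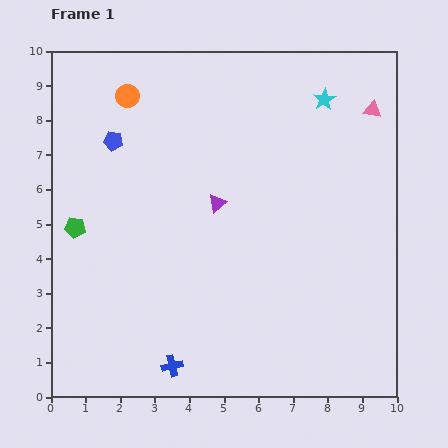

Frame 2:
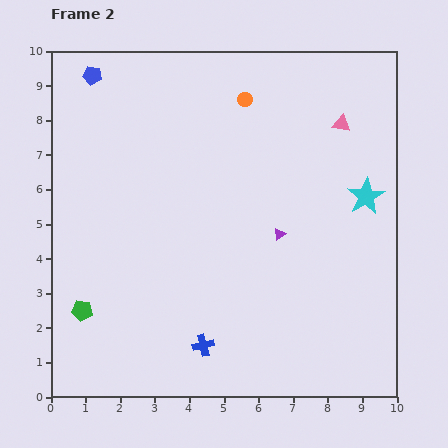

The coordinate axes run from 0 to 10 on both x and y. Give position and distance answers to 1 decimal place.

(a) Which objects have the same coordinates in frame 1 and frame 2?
none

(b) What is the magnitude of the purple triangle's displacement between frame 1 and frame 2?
2.0

The purple triangle moved from (4.8, 5.6) to (6.6, 4.7), a distance of √(1.8² + 0.9²) ≈ 2.0.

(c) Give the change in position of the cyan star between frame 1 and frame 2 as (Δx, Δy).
(1.2, -2.8)

The cyan star was at (7.9, 8.6) in frame 1 and (9.1, 5.8) in frame 2.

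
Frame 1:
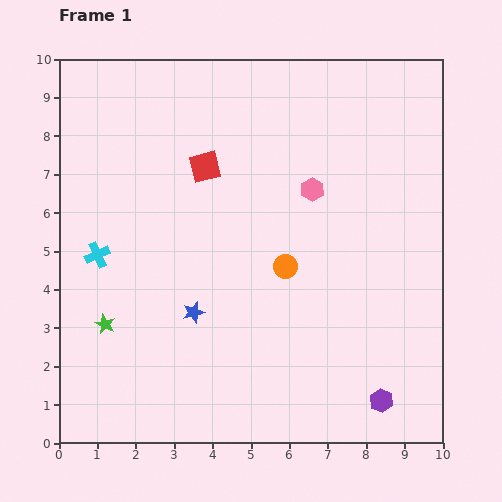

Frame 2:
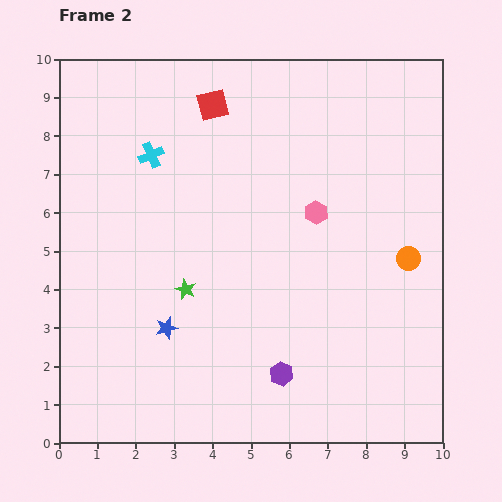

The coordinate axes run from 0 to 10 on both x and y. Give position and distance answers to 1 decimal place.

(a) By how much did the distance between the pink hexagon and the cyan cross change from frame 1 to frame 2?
-1.3

Distance in frame 1: 5.9. Distance in frame 2: 4.6.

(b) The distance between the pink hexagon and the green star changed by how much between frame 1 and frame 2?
-2.5

Distance in frame 1: 6.4. Distance in frame 2: 3.9.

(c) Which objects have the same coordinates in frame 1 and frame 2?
none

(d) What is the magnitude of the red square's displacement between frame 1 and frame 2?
1.6

The red square moved from (3.8, 7.2) to (4.0, 8.8), a distance of √(0.2² + 1.6²) ≈ 1.6.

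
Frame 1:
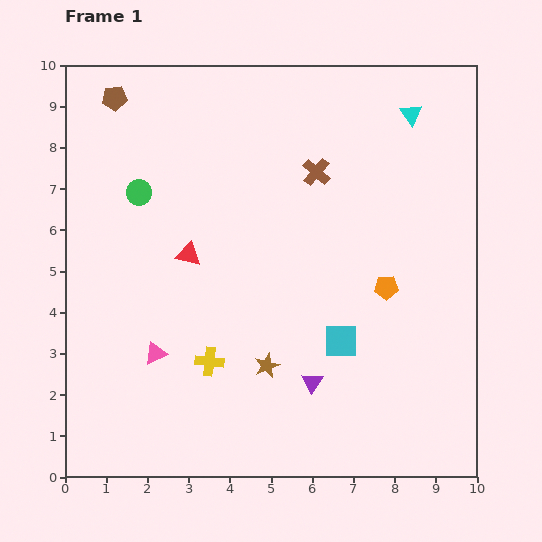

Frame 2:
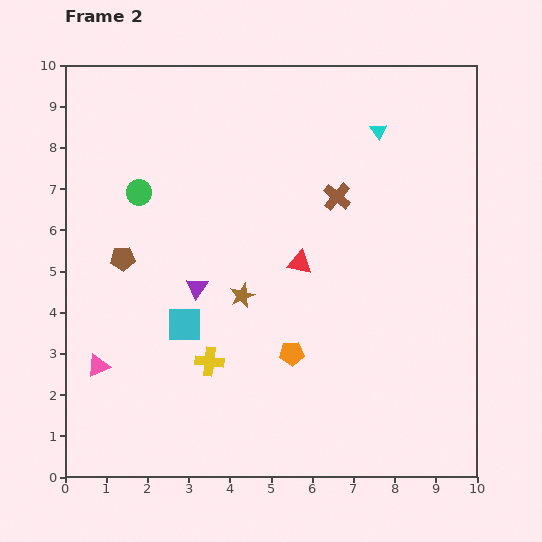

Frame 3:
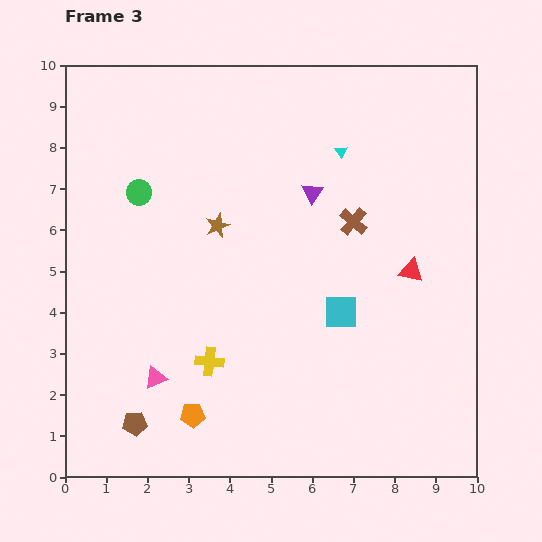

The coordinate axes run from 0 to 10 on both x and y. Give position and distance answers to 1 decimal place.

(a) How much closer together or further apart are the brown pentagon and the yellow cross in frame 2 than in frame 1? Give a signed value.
-3.5

Distance in frame 1: 6.8. Distance in frame 2: 3.3.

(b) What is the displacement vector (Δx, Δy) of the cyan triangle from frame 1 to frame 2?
(-0.8, -0.4)

The cyan triangle was at (8.4, 8.8) in frame 1 and (7.6, 8.4) in frame 2.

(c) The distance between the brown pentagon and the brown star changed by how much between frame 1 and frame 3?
-2.3

Distance in frame 1: 7.5. Distance in frame 3: 5.2.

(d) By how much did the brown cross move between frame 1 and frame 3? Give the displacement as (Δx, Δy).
(0.9, -1.2)

The brown cross was at (6.1, 7.4) in frame 1 and (7.0, 6.2) in frame 3.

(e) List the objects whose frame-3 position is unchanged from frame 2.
the yellow cross, the green circle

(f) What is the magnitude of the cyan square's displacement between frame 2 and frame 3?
3.8

The cyan square moved from (2.9, 3.7) to (6.7, 4.0), a distance of √(3.8² + 0.3²) ≈ 3.8.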